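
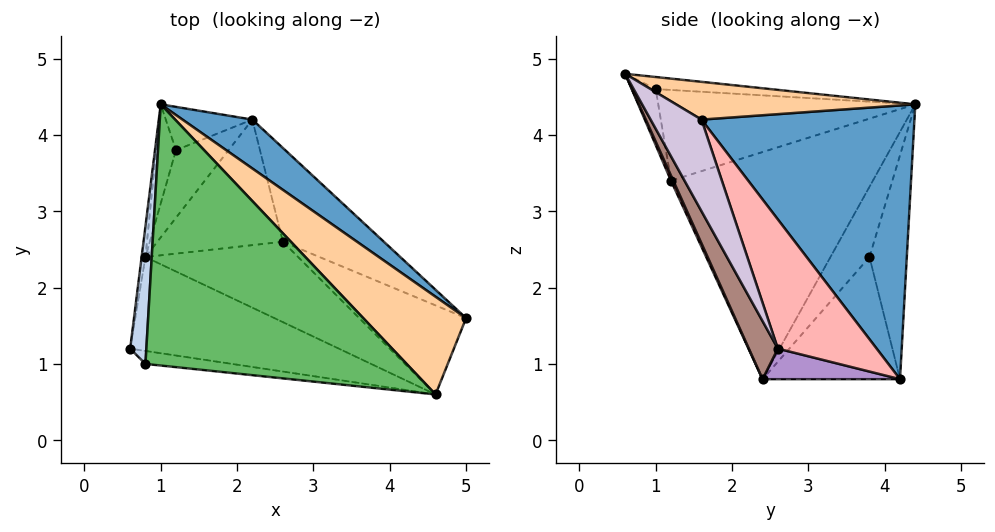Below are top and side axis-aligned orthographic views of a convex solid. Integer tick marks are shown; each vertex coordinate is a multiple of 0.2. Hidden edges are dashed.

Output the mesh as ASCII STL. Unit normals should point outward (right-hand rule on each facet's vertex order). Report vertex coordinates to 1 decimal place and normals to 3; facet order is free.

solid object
 facet normal 0.572 0.807 0.146
  outer loop
   vertex 2.2 4.2 0.8
   vertex 1.0 4.4 4.4
   vertex 5.0 1.6 4.2
  endloop
 endfacet
 facet normal -0.982 0.068 0.175
  outer loop
   vertex 0.8 1.0 4.6
   vertex 1.0 4.4 4.4
   vertex 0.6 1.2 3.4
  endloop
 endfacet
 facet normal -0.991 0.129 -0.017
  outer loop
   vertex 0.8 2.4 0.8
   vertex 0.6 1.2 3.4
   vertex 1.0 4.4 4.4
  endloop
 endfacet
 facet normal 0.317 0.391 0.864
  outer loop
   vertex 4.6 0.6 4.8
   vertex 5.0 1.6 4.2
   vertex 1.0 4.4 4.4
  endloop
 endfacet
 facet normal -0.046 0.061 0.997
  outer loop
   vertex 4.6 0.6 4.8
   vertex 1.0 4.4 4.4
   vertex 0.8 1.0 4.6
  endloop
 endfacet
 facet normal -0.096 -0.984 -0.148
  outer loop
   vertex 4.6 0.6 4.8
   vertex 0.8 1.0 4.6
   vertex 0.6 1.2 3.4
  endloop
 endfacet
 facet normal 0.010 -0.908 -0.418
  outer loop
   vertex 4.6 0.6 4.8
   vertex 0.6 1.2 3.4
   vertex 0.8 2.4 0.8
  endloop
 endfacet
 facet normal 0.787 0.043 -0.615
  outer loop
   vertex 2.6 2.6 1.2
   vertex 2.2 4.2 0.8
   vertex 5.0 1.6 4.2
  endloop
 endfacet
 facet normal 0.232 -0.181 -0.956
  outer loop
   vertex 2.6 2.6 1.2
   vertex 0.8 2.4 0.8
   vertex 2.2 4.2 0.8
  endloop
 endfacet
 facet normal 0.529 -0.582 -0.617
  outer loop
   vertex 2.6 2.6 1.2
   vertex 5.0 1.6 4.2
   vertex 4.6 0.6 4.8
  endloop
 endfacet
 facet normal 0.214 -0.799 -0.562
  outer loop
   vertex 2.6 2.6 1.2
   vertex 4.6 0.6 4.8
   vertex 0.8 2.4 0.8
  endloop
 endfacet
 facet normal -0.697 0.665 -0.269
  outer loop
   vertex 1.2 3.8 2.4
   vertex 1.0 4.4 4.4
   vertex 2.2 4.2 0.8
  endloop
 endfacet
 facet normal -0.830 0.505 -0.235
  outer loop
   vertex 1.2 3.8 2.4
   vertex 0.8 2.4 0.8
   vertex 1.0 4.4 4.4
  endloop
 endfacet
 facet normal -0.747 0.581 -0.322
  outer loop
   vertex 1.2 3.8 2.4
   vertex 2.2 4.2 0.8
   vertex 0.8 2.4 0.8
  endloop
 endfacet
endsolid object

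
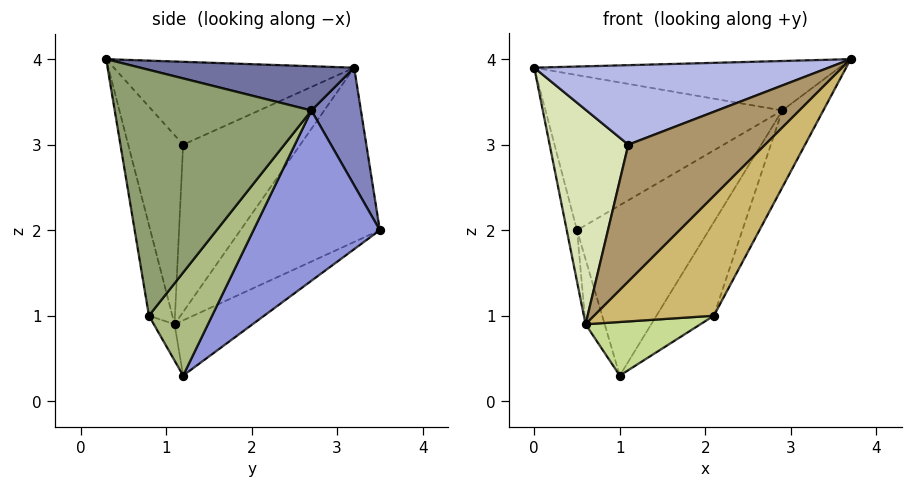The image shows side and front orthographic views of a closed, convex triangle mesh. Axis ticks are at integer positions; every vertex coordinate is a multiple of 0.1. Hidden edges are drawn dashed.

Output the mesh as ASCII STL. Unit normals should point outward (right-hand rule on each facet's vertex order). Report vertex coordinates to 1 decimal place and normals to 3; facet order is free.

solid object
 facet normal 0.212 0.303 0.929
  outer loop
   vertex 2.9 2.7 3.4
   vertex 0.0 3.2 3.9
   vertex 3.7 0.3 4.0
  endloop
 endfacet
 facet normal 0.200 0.958 0.204
  outer loop
   vertex 2.9 2.7 3.4
   vertex 0.5 3.5 2.0
   vertex 0.0 3.2 3.9
  endloop
 endfacet
 facet normal 0.547 0.571 -0.612
  outer loop
   vertex 2.9 2.7 3.4
   vertex 1.0 1.2 0.3
   vertex 0.5 3.5 2.0
  endloop
 endfacet
 facet normal -0.459 -0.562 0.688
  outer loop
   vertex 1.1 1.2 3.0
   vertex 3.7 0.3 4.0
   vertex 0.0 3.2 3.9
  endloop
 endfacet
 facet normal 0.880 0.184 -0.439
  outer loop
   vertex 2.1 0.8 1.0
   vertex 2.9 2.7 3.4
   vertex 3.7 0.3 4.0
  endloop
 endfacet
 facet normal 0.584 0.530 -0.615
  outer loop
   vertex 2.1 0.8 1.0
   vertex 1.0 1.2 0.3
   vertex 2.9 2.7 3.4
  endloop
 endfacet
 facet normal -0.171 -0.947 -0.272
  outer loop
   vertex 0.6 1.1 0.9
   vertex 1.0 1.2 0.3
   vertex 2.1 0.8 1.0
  endloop
 endfacet
 facet normal -0.810 -0.544 0.219
  outer loop
   vertex 0.6 1.1 0.9
   vertex 1.1 1.2 3.0
   vertex 0.0 3.2 3.9
  endloop
 endfacet
 facet normal -0.369 -0.920 0.132
  outer loop
   vertex 0.6 1.1 0.9
   vertex 3.7 0.3 4.0
   vertex 1.1 1.2 3.0
  endloop
 endfacet
 facet normal -0.192 -0.980 -0.061
  outer loop
   vertex 0.6 1.1 0.9
   vertex 2.1 0.8 1.0
   vertex 3.7 0.3 4.0
  endloop
 endfacet
 facet normal -0.967 0.071 -0.243
  outer loop
   vertex 0.6 1.1 0.9
   vertex 0.0 3.2 3.9
   vertex 0.5 3.5 2.0
  endloop
 endfacet
 facet normal -0.830 0.203 -0.519
  outer loop
   vertex 0.6 1.1 0.9
   vertex 0.5 3.5 2.0
   vertex 1.0 1.2 0.3
  endloop
 endfacet
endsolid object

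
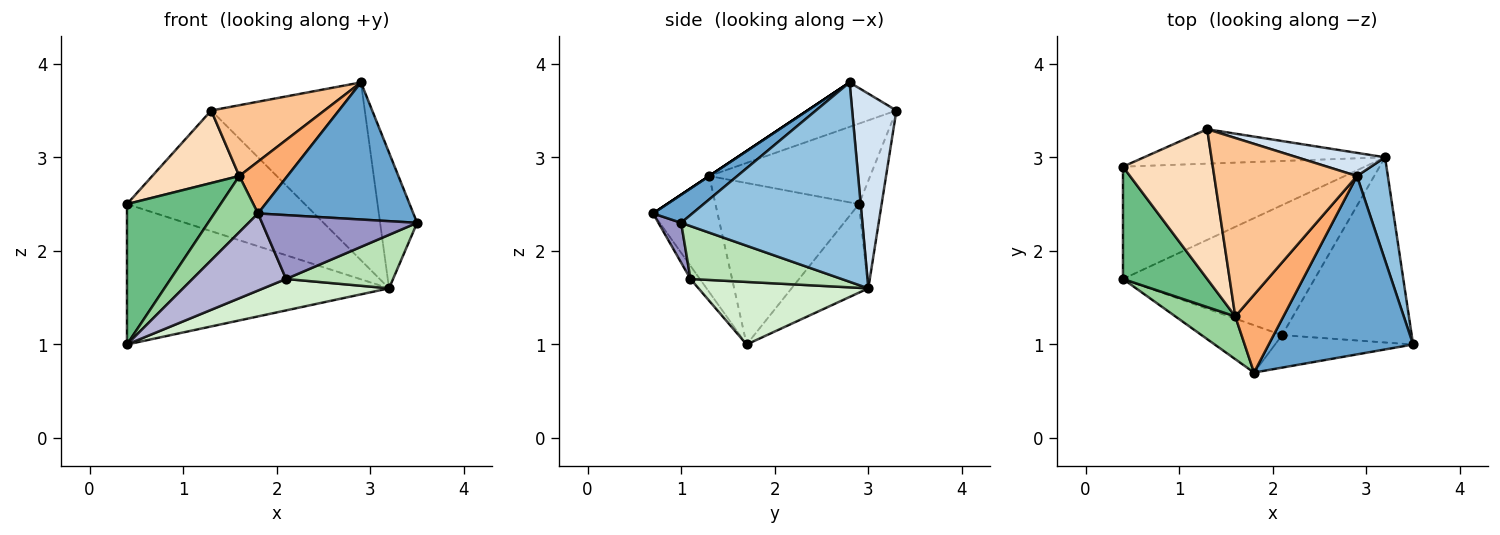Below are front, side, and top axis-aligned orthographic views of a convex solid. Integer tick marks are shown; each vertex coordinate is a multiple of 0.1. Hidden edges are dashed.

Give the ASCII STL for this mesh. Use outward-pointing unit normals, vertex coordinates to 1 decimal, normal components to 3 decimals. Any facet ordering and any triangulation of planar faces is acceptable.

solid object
 facet normal 0.152 -0.602 0.784
  outer loop
   vertex 1.8 0.7 2.4
   vertex 3.5 1.0 2.3
   vertex 2.9 2.8 3.8
  endloop
 endfacet
 facet normal 0.969 0.198 0.150
  outer loop
   vertex 3.2 3.0 1.6
   vertex 2.9 2.8 3.8
   vertex 3.5 1.0 2.3
  endloop
 endfacet
 facet normal -0.122 0.954 -0.272
  outer loop
   vertex 1.3 3.3 3.5
   vertex 3.2 3.0 1.6
   vertex 0.4 2.9 2.5
  endloop
 endfacet
 facet normal 0.275 0.953 0.124
  outer loop
   vertex 1.3 3.3 3.5
   vertex 2.9 2.8 3.8
   vertex 3.2 3.0 1.6
  endloop
 endfacet
 facet normal -0.223 0.761 -0.609
  outer loop
   vertex 0.4 1.7 1.0
   vertex 0.4 2.9 2.5
   vertex 3.2 3.0 1.6
  endloop
 endfacet
 facet normal 0.000 -0.555 0.832
  outer loop
   vertex 1.6 1.3 2.8
   vertex 1.8 0.7 2.4
   vertex 2.9 2.8 3.8
  endloop
 endfacet
 facet normal -0.278 -0.354 0.893
  outer loop
   vertex 1.6 1.3 2.8
   vertex 2.9 2.8 3.8
   vertex 1.3 3.3 3.5
  endloop
 endfacet
 facet normal -0.628 -0.339 0.701
  outer loop
   vertex 1.6 1.3 2.8
   vertex 1.3 3.3 3.5
   vertex 0.4 2.9 2.5
  endloop
 endfacet
 facet normal -0.768 -0.501 0.400
  outer loop
   vertex 1.6 1.3 2.8
   vertex 0.4 2.9 2.5
   vertex 0.4 1.7 1.0
  endloop
 endfacet
 facet normal -0.761 -0.516 0.393
  outer loop
   vertex 1.6 1.3 2.8
   vertex 0.4 1.7 1.0
   vertex 1.8 0.7 2.4
  endloop
 endfacet
 facet normal 0.365 -0.258 -0.894
  outer loop
   vertex 2.1 1.1 1.7
   vertex 3.2 3.0 1.6
   vertex 3.5 1.0 2.3
  endloop
 endfacet
 facet normal 0.302 -0.224 -0.926
  outer loop
   vertex 2.1 1.1 1.7
   vertex 0.4 1.7 1.0
   vertex 3.2 3.0 1.6
  endloop
 endfacet
 facet normal 0.130 -0.884 -0.450
  outer loop
   vertex 2.1 1.1 1.7
   vertex 3.5 1.0 2.3
   vertex 1.8 0.7 2.4
  endloop
 endfacet
 facet normal -0.085 -0.849 -0.522
  outer loop
   vertex 2.1 1.1 1.7
   vertex 1.8 0.7 2.4
   vertex 0.4 1.7 1.0
  endloop
 endfacet
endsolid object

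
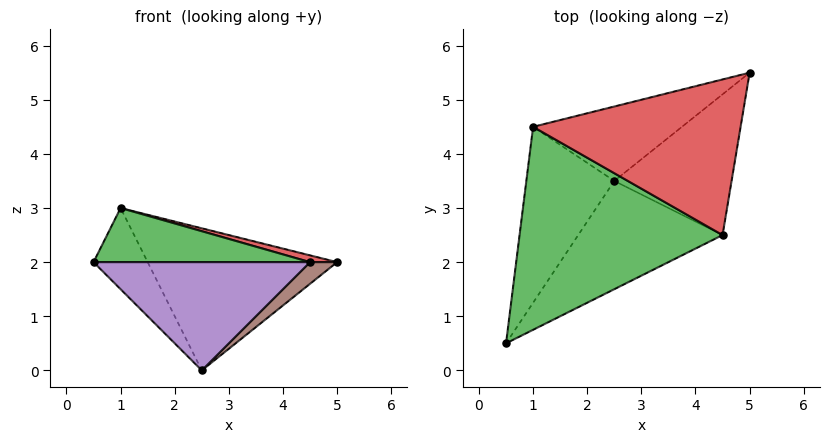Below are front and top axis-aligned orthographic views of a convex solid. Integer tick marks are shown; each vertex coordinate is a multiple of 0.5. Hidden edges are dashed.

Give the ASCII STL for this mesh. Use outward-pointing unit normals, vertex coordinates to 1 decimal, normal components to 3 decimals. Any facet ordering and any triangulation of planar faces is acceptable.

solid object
 facet normal -0.838 0.229 -0.495
  outer loop
   vertex 2.5 3.5 0.0
   vertex 0.5 0.5 2.0
   vertex 1.0 4.5 3.0
  endloop
 endfacet
 facet normal -0.320 0.839 -0.440
  outer loop
   vertex 2.5 3.5 0.0
   vertex 1.0 4.5 3.0
   vertex 5.0 5.5 2.0
  endloop
 endfacet
 facet normal 0.128 -0.256 0.958
  outer loop
   vertex 4.5 2.5 2.0
   vertex 1.0 4.5 3.0
   vertex 0.5 0.5 2.0
  endloop
 endfacet
 facet normal 0.252 -0.042 0.967
  outer loop
   vertex 4.5 2.5 2.0
   vertex 5.0 5.5 2.0
   vertex 1.0 4.5 3.0
  endloop
 endfacet
 facet normal 0.333 -0.667 -0.667
  outer loop
   vertex 4.5 2.5 2.0
   vertex 0.5 0.5 2.0
   vertex 2.5 3.5 0.0
  endloop
 endfacet
 facet normal 0.674 -0.112 -0.730
  outer loop
   vertex 4.5 2.5 2.0
   vertex 2.5 3.5 0.0
   vertex 5.0 5.5 2.0
  endloop
 endfacet
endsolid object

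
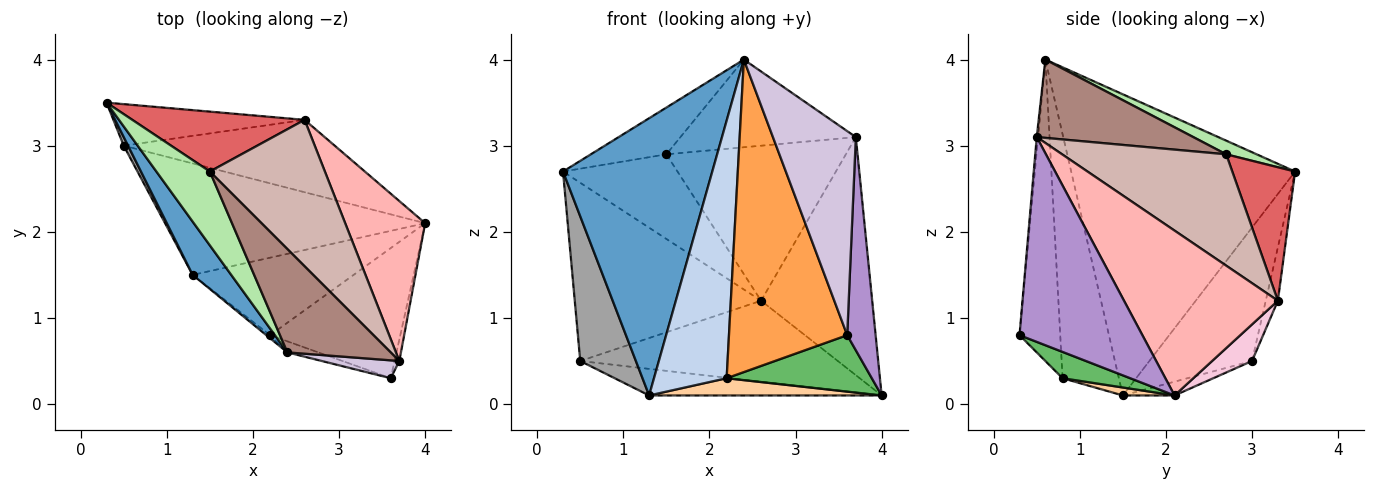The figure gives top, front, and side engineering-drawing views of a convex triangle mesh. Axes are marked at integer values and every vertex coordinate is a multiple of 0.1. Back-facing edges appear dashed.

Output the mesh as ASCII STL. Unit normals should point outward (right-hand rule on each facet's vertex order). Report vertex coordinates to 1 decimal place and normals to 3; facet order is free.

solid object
 facet normal -0.827 -0.552 0.106
  outer loop
   vertex 1.3 1.5 0.1
   vertex 2.4 0.6 4.0
   vertex 0.3 3.5 2.7
  endloop
 endfacet
 facet normal -0.613 -0.790 -0.010
  outer loop
   vertex 2.2 0.8 0.3
   vertex 2.4 0.6 4.0
   vertex 1.3 1.5 0.1
  endloop
 endfacet
 facet normal -0.326 -0.945 -0.033
  outer loop
   vertex 2.2 0.8 0.3
   vertex 3.6 0.3 0.8
   vertex 2.4 0.6 4.0
  endloop
 endfacet
 facet normal 0.048 -0.217 -0.975
  outer loop
   vertex 2.2 0.8 0.3
   vertex 1.3 1.5 0.1
   vertex 4.0 2.1 0.1
  endloop
 endfacet
 facet normal 0.182 -0.391 -0.902
  outer loop
   vertex 2.2 0.8 0.3
   vertex 4.0 2.1 0.1
   vertex 3.6 0.3 0.8
  endloop
 endfacet
 facet normal 0.211 0.523 0.826
  outer loop
   vertex 1.5 2.7 2.9
   vertex 0.3 3.5 2.7
   vertex 2.4 0.6 4.0
  endloop
 endfacet
 facet normal 0.409 0.745 0.527
  outer loop
   vertex 1.5 2.7 2.9
   vertex 2.6 3.3 1.2
   vertex 0.3 3.5 2.7
  endloop
 endfacet
 facet normal 0.755 0.545 0.366
  outer loop
   vertex 3.7 0.5 3.1
   vertex 4.0 2.1 0.1
   vertex 2.6 3.3 1.2
  endloop
 endfacet
 facet normal 0.974 -0.225 -0.023
  outer loop
   vertex 3.7 0.5 3.1
   vertex 3.6 0.3 0.8
   vertex 4.0 2.1 0.1
  endloop
 endfacet
 facet normal -0.016 -0.996 0.087
  outer loop
   vertex 3.7 0.5 3.1
   vertex 2.4 0.6 4.0
   vertex 3.6 0.3 0.8
  endloop
 endfacet
 facet normal 0.500 0.560 0.660
  outer loop
   vertex 3.7 0.5 3.1
   vertex 1.5 2.7 2.9
   vertex 2.4 0.6 4.0
  endloop
 endfacet
 facet normal 0.554 0.605 0.572
  outer loop
   vertex 3.7 0.5 3.1
   vertex 2.6 3.3 1.2
   vertex 1.5 2.7 2.9
  endloop
 endfacet
 facet normal -0.051 0.232 -0.971
  outer loop
   vertex 0.5 3.0 0.5
   vertex 4.0 2.1 0.1
   vertex 1.3 1.5 0.1
  endloop
 endfacet
 facet normal 0.115 0.741 -0.662
  outer loop
   vertex 0.5 3.0 0.5
   vertex 2.6 3.3 1.2
   vertex 4.0 2.1 0.1
  endloop
 endfacet
 facet normal -0.879 -0.476 0.028
  outer loop
   vertex 0.5 3.0 0.5
   vertex 1.3 1.5 0.1
   vertex 0.3 3.5 2.7
  endloop
 endfacet
 facet normal -0.063 0.972 -0.227
  outer loop
   vertex 0.5 3.0 0.5
   vertex 0.3 3.5 2.7
   vertex 2.6 3.3 1.2
  endloop
 endfacet
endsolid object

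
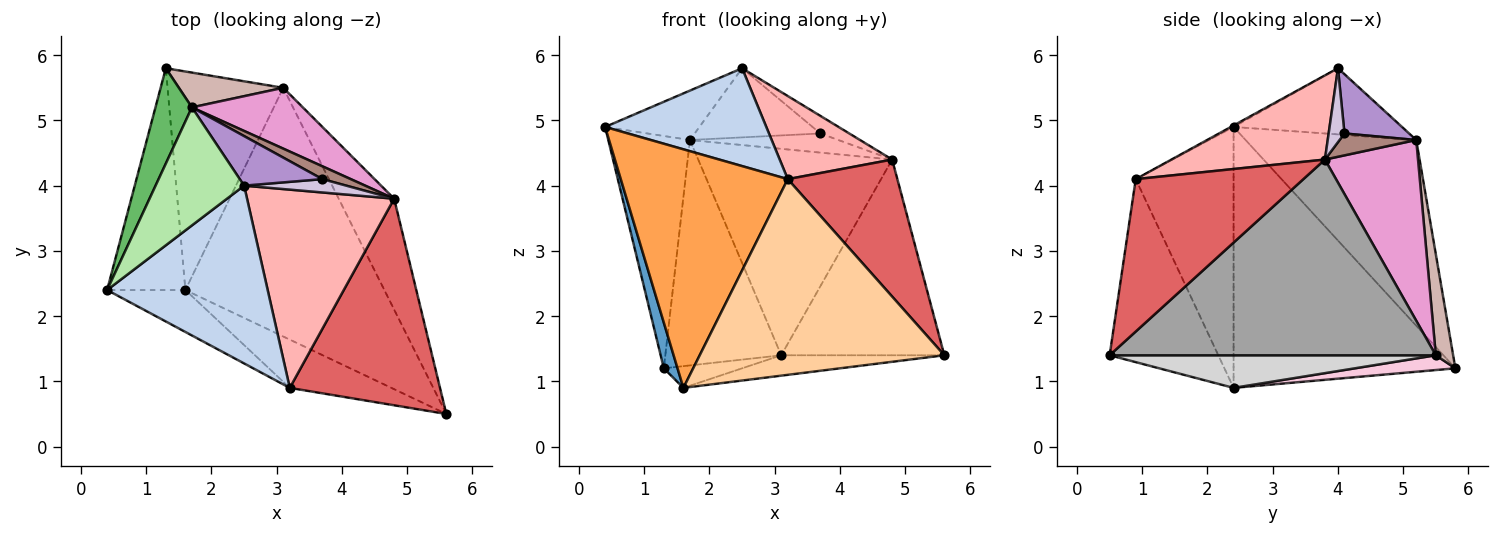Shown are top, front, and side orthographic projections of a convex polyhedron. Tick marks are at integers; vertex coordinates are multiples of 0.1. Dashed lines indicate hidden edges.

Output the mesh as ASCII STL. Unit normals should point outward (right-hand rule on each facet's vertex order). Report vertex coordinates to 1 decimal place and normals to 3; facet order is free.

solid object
 facet normal -0.956 -0.059 -0.287
  outer loop
   vertex 1.6 2.4 0.9
   vertex 0.4 2.4 4.9
   vertex 1.3 5.8 1.2
  endloop
 endfacet
 facet normal -0.008 -0.482 0.876
  outer loop
   vertex 3.2 0.9 4.1
   vertex 2.5 4.0 5.8
   vertex 0.4 2.4 4.9
  endloop
 endfacet
 facet normal -0.500 -0.853 -0.150
  outer loop
   vertex 3.2 0.9 4.1
   vertex 0.4 2.4 4.9
   vertex 1.6 2.4 0.9
  endloop
 endfacet
 facet normal -0.396 -0.892 -0.220
  outer loop
   vertex 3.2 0.9 4.1
   vertex 1.6 2.4 0.9
   vertex 5.6 0.5 1.4
  endloop
 endfacet
 facet normal -0.888 0.425 0.174
  outer loop
   vertex 1.7 5.2 4.7
   vertex 1.3 5.8 1.2
   vertex 0.4 2.4 4.9
  endloop
 endfacet
 facet normal -0.568 0.318 0.759
  outer loop
   vertex 1.7 5.2 4.7
   vertex 0.4 2.4 4.9
   vertex 2.5 4.0 5.8
  endloop
 endfacet
 facet normal 0.646 -0.422 0.636
  outer loop
   vertex 4.8 3.8 4.4
   vertex 3.2 0.9 4.1
   vertex 5.6 0.5 1.4
  endloop
 endfacet
 facet normal 0.467 -0.342 0.816
  outer loop
   vertex 4.8 3.8 4.4
   vertex 2.5 4.0 5.8
   vertex 3.2 0.9 4.1
  endloop
 endfacet
 facet normal 0.386 0.750 0.538
  outer loop
   vertex 3.7 4.1 4.8
   vertex 1.7 5.2 4.7
   vertex 2.5 4.0 5.8
  endloop
 endfacet
 facet normal 0.400 0.730 0.554
  outer loop
   vertex 3.7 4.1 4.8
   vertex 2.5 4.0 5.8
   vertex 4.8 3.8 4.4
  endloop
 endfacet
 facet normal 0.394 0.763 0.512
  outer loop
   vertex 3.7 4.1 4.8
   vertex 4.8 3.8 4.4
   vertex 1.7 5.2 4.7
  endloop
 endfacet
 facet normal 0.146 0.978 0.151
  outer loop
   vertex 3.1 5.5 1.4
   vertex 1.3 5.8 1.2
   vertex 1.7 5.2 4.7
  endloop
 endfacet
 facet normal 0.418 0.871 0.257
  outer loop
   vertex 3.1 5.5 1.4
   vertex 1.7 5.2 4.7
   vertex 4.8 3.8 4.4
  endloop
 endfacet
 facet normal 0.126 0.098 -0.987
  outer loop
   vertex 3.1 5.5 1.4
   vertex 1.6 2.4 0.9
   vertex 1.3 5.8 1.2
  endloop
 endfacet
 facet normal 0.867 0.434 -0.246
  outer loop
   vertex 3.1 5.5 1.4
   vertex 4.8 3.8 4.4
   vertex 5.6 0.5 1.4
  endloop
 endfacet
 facet normal 0.161 0.081 -0.984
  outer loop
   vertex 3.1 5.5 1.4
   vertex 5.6 0.5 1.4
   vertex 1.6 2.4 0.9
  endloop
 endfacet
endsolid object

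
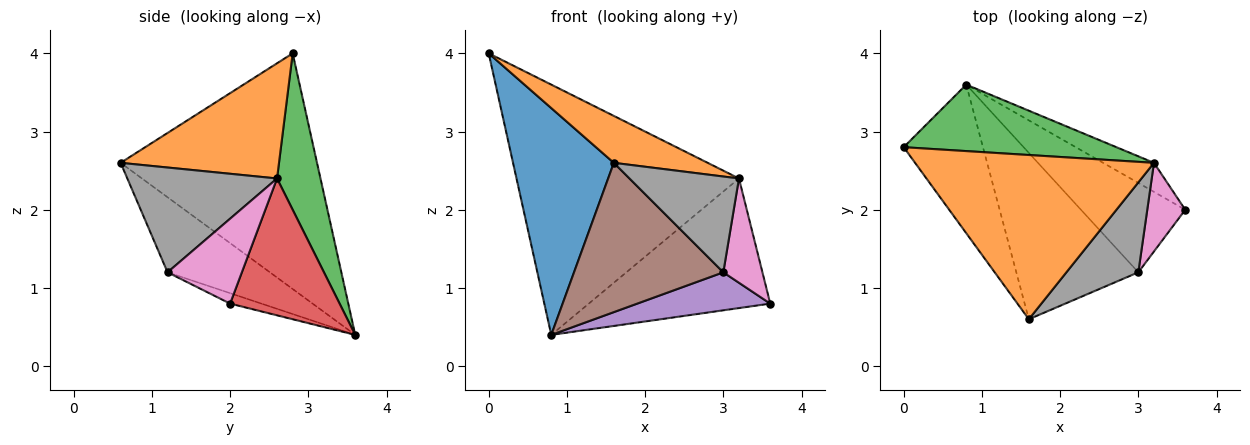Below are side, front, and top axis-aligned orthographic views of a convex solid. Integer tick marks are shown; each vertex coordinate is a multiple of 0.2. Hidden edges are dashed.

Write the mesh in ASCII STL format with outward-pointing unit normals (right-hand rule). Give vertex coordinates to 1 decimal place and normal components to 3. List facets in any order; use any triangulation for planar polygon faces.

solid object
 facet normal -0.852 -0.437 -0.287
  outer loop
   vertex 0.8 3.6 0.4
   vertex 1.6 0.6 2.6
   vertex 0.0 2.8 4.0
  endloop
 endfacet
 facet normal 0.421 -0.249 0.872
  outer loop
   vertex 3.2 2.6 2.4
   vertex 0.0 2.8 4.0
   vertex 1.6 0.6 2.6
  endloop
 endfacet
 facet normal 0.185 0.950 0.252
  outer loop
   vertex 3.2 2.6 2.4
   vertex 0.8 3.6 0.4
   vertex 0.0 2.8 4.0
  endloop
 endfacet
 facet normal 0.507 0.841 -0.188
  outer loop
   vertex 3.2 2.6 2.4
   vertex 3.6 2.0 0.8
   vertex 0.8 3.6 0.4
  endloop
 endfacet
 facet normal -0.092 -0.389 -0.916
  outer loop
   vertex 3.0 1.2 1.2
   vertex 0.8 3.6 0.4
   vertex 3.6 2.0 0.8
  endloop
 endfacet
 facet normal -0.416 -0.607 -0.677
  outer loop
   vertex 3.0 1.2 1.2
   vertex 1.6 0.6 2.6
   vertex 0.8 3.6 0.4
  endloop
 endfacet
 facet normal 0.823 -0.433 0.368
  outer loop
   vertex 3.0 1.2 1.2
   vertex 3.6 2.0 0.8
   vertex 3.2 2.6 2.4
  endloop
 endfacet
 facet normal 0.706 -0.516 0.485
  outer loop
   vertex 3.0 1.2 1.2
   vertex 3.2 2.6 2.4
   vertex 1.6 0.6 2.6
  endloop
 endfacet
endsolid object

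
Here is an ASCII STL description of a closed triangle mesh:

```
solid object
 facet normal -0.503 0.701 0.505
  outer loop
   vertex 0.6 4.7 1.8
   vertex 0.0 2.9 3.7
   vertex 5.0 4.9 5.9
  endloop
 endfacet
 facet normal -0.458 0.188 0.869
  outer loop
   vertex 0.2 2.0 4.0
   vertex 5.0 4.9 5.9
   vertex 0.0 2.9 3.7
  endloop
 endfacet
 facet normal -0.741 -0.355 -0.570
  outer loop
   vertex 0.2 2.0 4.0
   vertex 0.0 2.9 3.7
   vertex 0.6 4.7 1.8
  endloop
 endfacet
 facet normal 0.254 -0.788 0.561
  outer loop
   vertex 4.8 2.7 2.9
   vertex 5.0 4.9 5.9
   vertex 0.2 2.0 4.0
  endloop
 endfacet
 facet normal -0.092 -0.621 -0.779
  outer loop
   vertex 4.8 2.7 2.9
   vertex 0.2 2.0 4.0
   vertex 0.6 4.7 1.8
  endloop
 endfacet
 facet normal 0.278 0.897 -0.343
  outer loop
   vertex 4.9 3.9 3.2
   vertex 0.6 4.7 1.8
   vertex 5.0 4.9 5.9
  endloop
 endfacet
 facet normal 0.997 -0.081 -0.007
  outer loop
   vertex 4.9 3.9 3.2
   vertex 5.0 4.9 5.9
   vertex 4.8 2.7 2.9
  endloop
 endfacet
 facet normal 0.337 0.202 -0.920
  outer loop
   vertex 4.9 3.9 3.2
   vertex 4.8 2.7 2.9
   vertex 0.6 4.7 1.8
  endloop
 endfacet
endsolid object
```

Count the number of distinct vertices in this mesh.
6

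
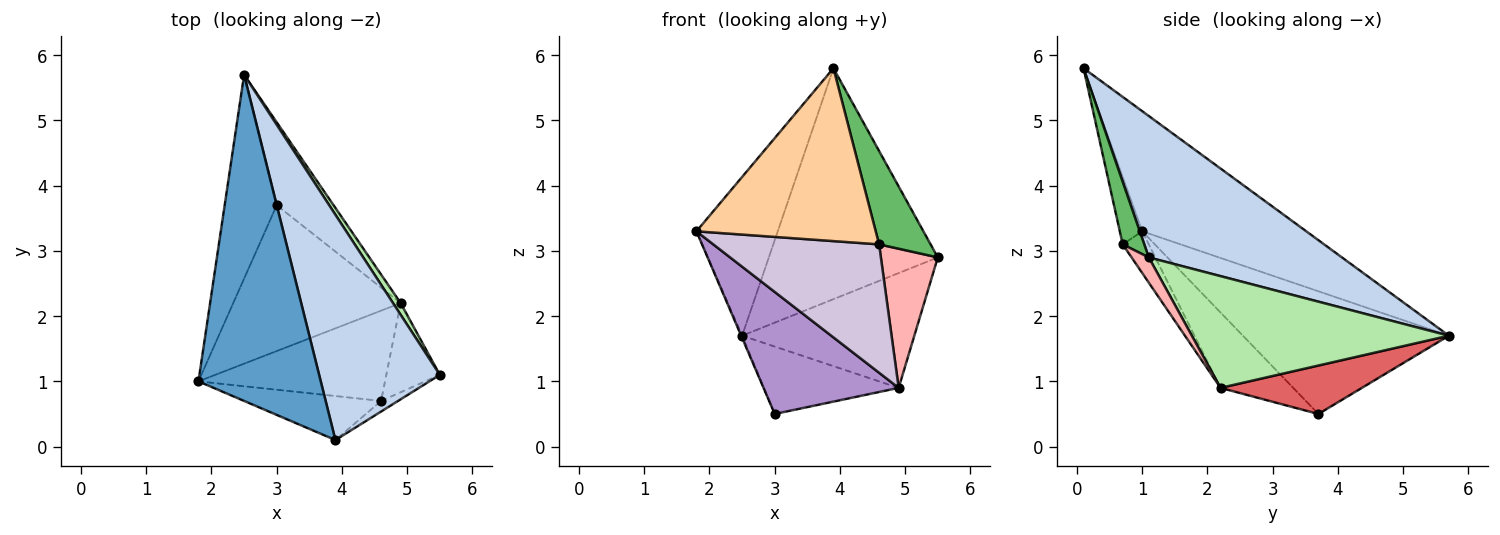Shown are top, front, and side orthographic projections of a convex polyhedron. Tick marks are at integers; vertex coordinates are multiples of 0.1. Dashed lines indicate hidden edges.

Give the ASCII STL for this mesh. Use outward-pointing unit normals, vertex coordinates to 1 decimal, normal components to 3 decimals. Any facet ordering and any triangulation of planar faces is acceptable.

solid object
 facet normal -0.662 0.328 0.674
  outer loop
   vertex 3.9 0.1 5.8
   vertex 2.5 5.7 1.7
   vertex 1.8 1.0 3.3
  endloop
 endfacet
 facet normal 0.633 0.554 0.540
  outer loop
   vertex 3.9 0.1 5.8
   vertex 5.5 1.1 2.9
   vertex 2.5 5.7 1.7
  endloop
 endfacet
 facet normal -0.921 0.004 -0.391
  outer loop
   vertex 3.0 3.7 0.5
   vertex 1.8 1.0 3.3
   vertex 2.5 5.7 1.7
  endloop
 endfacet
 facet normal -0.121 -0.962 -0.245
  outer loop
   vertex 4.6 0.7 3.1
   vertex 3.9 0.1 5.8
   vertex 1.8 1.0 3.3
  endloop
 endfacet
 facet normal 0.385 -0.917 -0.104
  outer loop
   vertex 4.6 0.7 3.1
   vertex 5.5 1.1 2.9
   vertex 3.9 0.1 5.8
  endloop
 endfacet
 facet normal 0.829 0.556 0.057
  outer loop
   vertex 4.9 2.2 0.9
   vertex 2.5 5.7 1.7
   vertex 5.5 1.1 2.9
  endloop
 endfacet
 facet normal 0.552 0.526 -0.647
  outer loop
   vertex 4.9 2.2 0.9
   vertex 3.0 3.7 0.5
   vertex 2.5 5.7 1.7
  endloop
 endfacet
 facet normal 0.247 -0.816 -0.523
  outer loop
   vertex 4.9 2.2 0.9
   vertex 5.5 1.1 2.9
   vertex 4.6 0.7 3.1
  endloop
 endfacet
 facet normal -0.326 -0.607 -0.725
  outer loop
   vertex 4.9 2.2 0.9
   vertex 1.8 1.0 3.3
   vertex 3.0 3.7 0.5
  endloop
 endfacet
 facet normal -0.128 -0.811 -0.571
  outer loop
   vertex 4.9 2.2 0.9
   vertex 4.6 0.7 3.1
   vertex 1.8 1.0 3.3
  endloop
 endfacet
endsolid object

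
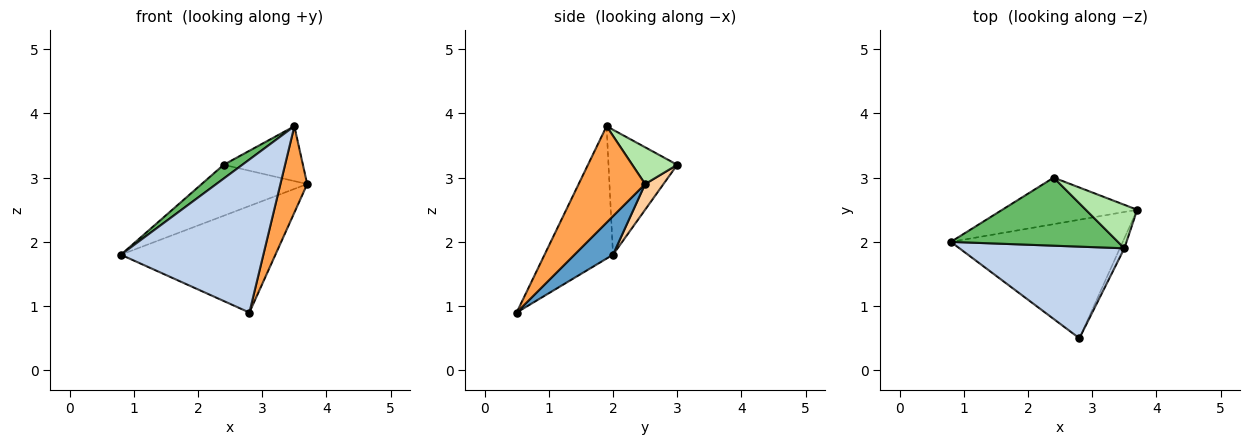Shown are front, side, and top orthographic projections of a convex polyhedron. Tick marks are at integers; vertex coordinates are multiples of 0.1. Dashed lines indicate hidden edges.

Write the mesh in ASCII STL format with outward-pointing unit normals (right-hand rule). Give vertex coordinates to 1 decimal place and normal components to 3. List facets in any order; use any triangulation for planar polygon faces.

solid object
 facet normal 0.165 0.659 -0.734
  outer loop
   vertex 2.8 0.5 0.9
   vertex 0.8 2.0 1.8
   vertex 3.7 2.5 2.9
  endloop
 endfacet
 facet normal -0.381 -0.793 0.475
  outer loop
   vertex 3.5 1.9 3.8
   vertex 0.8 2.0 1.8
   vertex 2.8 0.5 0.9
  endloop
 endfacet
 facet normal 0.927 -0.374 -0.043
  outer loop
   vertex 3.5 1.9 3.8
   vertex 2.8 0.5 0.9
   vertex 3.7 2.5 2.9
  endloop
 endfacet
 facet normal 0.127 0.732 -0.669
  outer loop
   vertex 2.4 3.0 3.2
   vertex 3.7 2.5 2.9
   vertex 0.8 2.0 1.8
  endloop
 endfacet
 facet normal -0.591 -0.160 0.790
  outer loop
   vertex 2.4 3.0 3.2
   vertex 0.8 2.0 1.8
   vertex 3.5 1.9 3.8
  endloop
 endfacet
 facet normal 0.406 0.716 0.568
  outer loop
   vertex 2.4 3.0 3.2
   vertex 3.5 1.9 3.8
   vertex 3.7 2.5 2.9
  endloop
 endfacet
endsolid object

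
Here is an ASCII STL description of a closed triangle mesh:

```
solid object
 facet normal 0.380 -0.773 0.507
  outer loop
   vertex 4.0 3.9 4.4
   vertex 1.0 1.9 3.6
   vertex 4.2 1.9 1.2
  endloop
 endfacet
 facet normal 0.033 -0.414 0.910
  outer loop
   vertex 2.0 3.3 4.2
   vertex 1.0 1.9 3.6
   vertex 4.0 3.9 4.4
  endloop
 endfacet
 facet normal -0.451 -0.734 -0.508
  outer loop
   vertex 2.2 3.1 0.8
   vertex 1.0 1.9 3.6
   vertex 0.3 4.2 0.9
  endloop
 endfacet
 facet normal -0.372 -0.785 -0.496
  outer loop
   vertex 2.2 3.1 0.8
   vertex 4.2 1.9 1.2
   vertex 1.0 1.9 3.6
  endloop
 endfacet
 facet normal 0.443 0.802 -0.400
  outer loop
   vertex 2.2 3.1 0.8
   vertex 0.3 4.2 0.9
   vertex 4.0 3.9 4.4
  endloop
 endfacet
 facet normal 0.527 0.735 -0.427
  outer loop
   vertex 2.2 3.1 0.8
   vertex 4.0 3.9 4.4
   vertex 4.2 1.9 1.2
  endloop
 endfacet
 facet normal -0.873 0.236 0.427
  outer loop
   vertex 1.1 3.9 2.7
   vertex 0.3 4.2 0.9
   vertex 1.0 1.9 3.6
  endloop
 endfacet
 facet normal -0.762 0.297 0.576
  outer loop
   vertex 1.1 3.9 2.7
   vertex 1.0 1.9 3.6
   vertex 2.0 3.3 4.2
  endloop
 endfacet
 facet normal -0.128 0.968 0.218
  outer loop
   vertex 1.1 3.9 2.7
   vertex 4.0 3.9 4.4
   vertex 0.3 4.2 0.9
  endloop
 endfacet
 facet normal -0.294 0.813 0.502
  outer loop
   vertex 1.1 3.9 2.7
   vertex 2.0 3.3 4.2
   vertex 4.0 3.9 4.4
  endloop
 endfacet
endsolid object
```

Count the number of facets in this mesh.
10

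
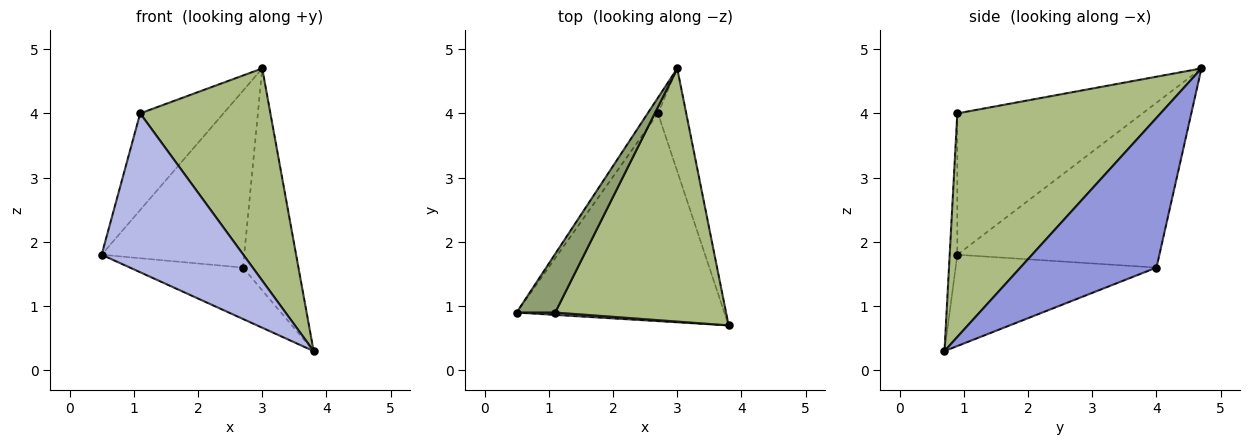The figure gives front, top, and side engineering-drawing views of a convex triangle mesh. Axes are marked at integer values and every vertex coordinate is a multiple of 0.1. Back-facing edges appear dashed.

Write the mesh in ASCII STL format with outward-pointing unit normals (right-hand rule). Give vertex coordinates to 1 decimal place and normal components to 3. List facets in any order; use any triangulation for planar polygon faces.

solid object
 facet normal -0.392 0.221 -0.893
  outer loop
   vertex 2.7 4.0 1.6
   vertex 3.8 0.7 0.3
   vertex 0.5 0.9 1.8
  endloop
 endfacet
 facet normal -0.816 0.576 -0.051
  outer loop
   vertex 2.7 4.0 1.6
   vertex 0.5 0.9 1.8
   vertex 3.0 4.7 4.7
  endloop
 endfacet
 facet normal 0.912 0.372 -0.172
  outer loop
   vertex 2.7 4.0 1.6
   vertex 3.0 4.7 4.7
   vertex 3.8 0.7 0.3
  endloop
 endfacet
 facet normal -0.054 -0.998 0.015
  outer loop
   vertex 1.1 0.9 4.0
   vertex 0.5 0.9 1.8
   vertex 3.8 0.7 0.3
  endloop
 endfacet
 facet normal -0.885 0.398 0.241
  outer loop
   vertex 1.1 0.9 4.0
   vertex 3.0 4.7 4.7
   vertex 0.5 0.9 1.8
  endloop
 endfacet
 facet normal 0.708 -0.454 0.541
  outer loop
   vertex 1.1 0.9 4.0
   vertex 3.8 0.7 0.3
   vertex 3.0 4.7 4.7
  endloop
 endfacet
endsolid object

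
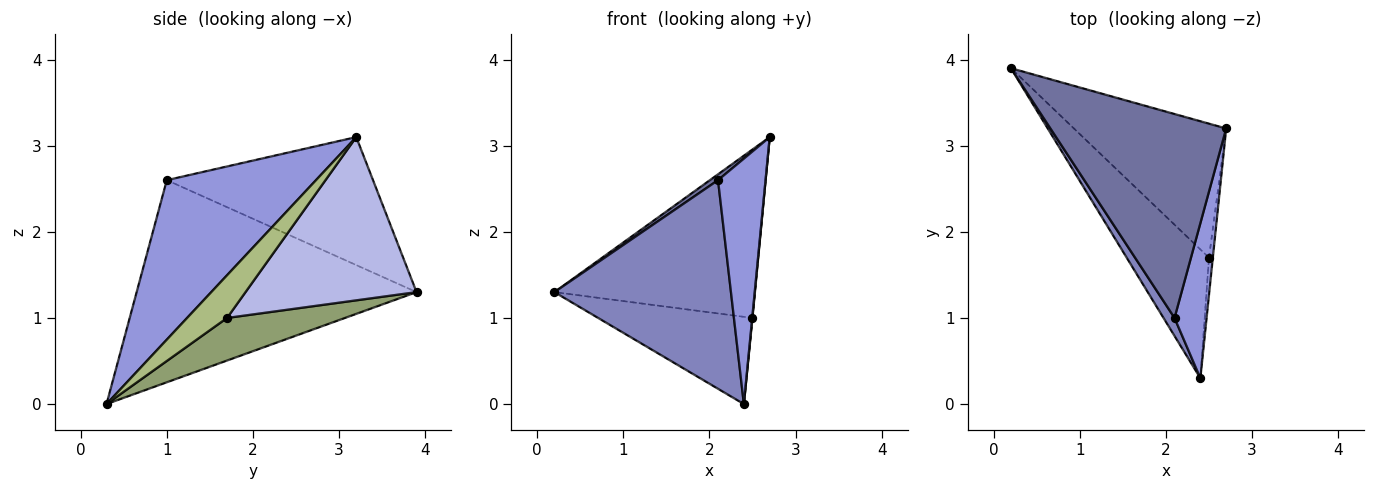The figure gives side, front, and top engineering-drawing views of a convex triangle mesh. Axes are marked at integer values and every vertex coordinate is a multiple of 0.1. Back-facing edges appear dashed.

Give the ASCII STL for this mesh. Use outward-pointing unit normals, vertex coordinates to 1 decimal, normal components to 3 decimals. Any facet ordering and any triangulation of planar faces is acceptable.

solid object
 facet normal -0.588 -0.023 0.808
  outer loop
   vertex 2.1 1.0 2.6
   vertex 2.7 3.2 3.1
   vertex 0.2 3.9 1.3
  endloop
 endfacet
 facet normal -0.845 -0.533 0.046
  outer loop
   vertex 2.1 1.0 2.6
   vertex 0.2 3.9 1.3
   vertex 2.4 0.3 0.0
  endloop
 endfacet
 facet normal 0.936 -0.298 0.188
  outer loop
   vertex 2.1 1.0 2.6
   vertex 2.4 0.3 0.0
   vertex 2.7 3.2 3.1
  endloop
 endfacet
 facet normal 0.555 0.651 -0.518
  outer loop
   vertex 2.5 1.7 1.0
   vertex 0.2 3.9 1.3
   vertex 2.7 3.2 3.1
  endloop
 endfacet
 facet normal 0.394 0.515 -0.761
  outer loop
   vertex 2.5 1.7 1.0
   vertex 2.4 0.3 0.0
   vertex 0.2 3.9 1.3
  endloop
 endfacet
 facet normal 0.996 -0.007 -0.090
  outer loop
   vertex 2.5 1.7 1.0
   vertex 2.7 3.2 3.1
   vertex 2.4 0.3 0.0
  endloop
 endfacet
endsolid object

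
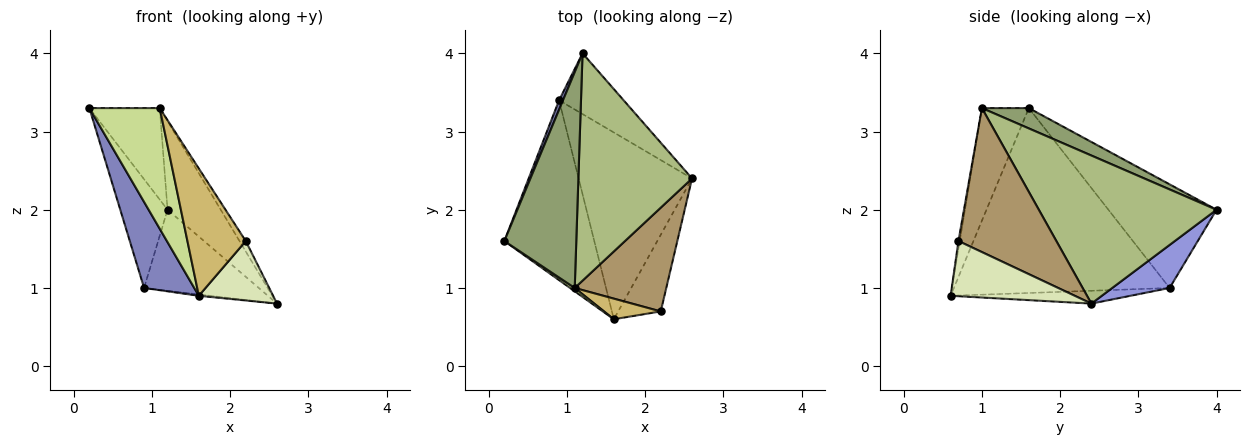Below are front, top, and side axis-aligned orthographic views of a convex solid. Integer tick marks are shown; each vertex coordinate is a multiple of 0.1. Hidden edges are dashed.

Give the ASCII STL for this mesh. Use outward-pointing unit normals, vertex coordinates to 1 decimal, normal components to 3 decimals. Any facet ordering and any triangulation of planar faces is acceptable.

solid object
 facet normal -0.916 0.400 0.035
  outer loop
   vertex 0.9 3.4 1.0
   vertex 0.2 1.6 3.3
   vertex 1.2 4.0 2.0
  endloop
 endfacet
 facet normal -0.880 -0.205 -0.428
  outer loop
   vertex 0.9 3.4 1.0
   vertex 1.6 0.6 0.9
   vertex 0.2 1.6 3.3
  endloop
 endfacet
 facet normal 0.371 0.743 -0.557
  outer loop
   vertex 0.9 3.4 1.0
   vertex 1.2 4.0 2.0
   vertex 2.6 2.4 0.8
  endloop
 endfacet
 facet normal -0.113 0.007 -0.994
  outer loop
   vertex 0.9 3.4 1.0
   vertex 2.6 2.4 0.8
   vertex 1.6 0.6 0.9
  endloop
 endfacet
 facet normal 0.252 0.378 0.891
  outer loop
   vertex 1.1 1.0 3.3
   vertex 1.2 4.0 2.0
   vertex 0.2 1.6 3.3
  endloop
 endfacet
 facet normal 0.772 0.231 0.592
  outer loop
   vertex 1.1 1.0 3.3
   vertex 2.6 2.4 0.8
   vertex 1.2 4.0 2.0
  endloop
 endfacet
 facet normal -0.555 -0.832 0.023
  outer loop
   vertex 1.1 1.0 3.3
   vertex 0.2 1.6 3.3
   vertex 1.6 0.6 0.9
  endloop
 endfacet
 facet normal 0.715 -0.428 -0.552
  outer loop
   vertex 2.2 0.7 1.6
   vertex 1.6 0.6 0.9
   vertex 2.6 2.4 0.8
  endloop
 endfacet
 facet normal 0.843 0.054 0.536
  outer loop
   vertex 2.2 0.7 1.6
   vertex 2.6 2.4 0.8
   vertex 1.1 1.0 3.3
  endloop
 endfacet
 facet normal -0.022 -0.987 0.160
  outer loop
   vertex 2.2 0.7 1.6
   vertex 1.1 1.0 3.3
   vertex 1.6 0.6 0.9
  endloop
 endfacet
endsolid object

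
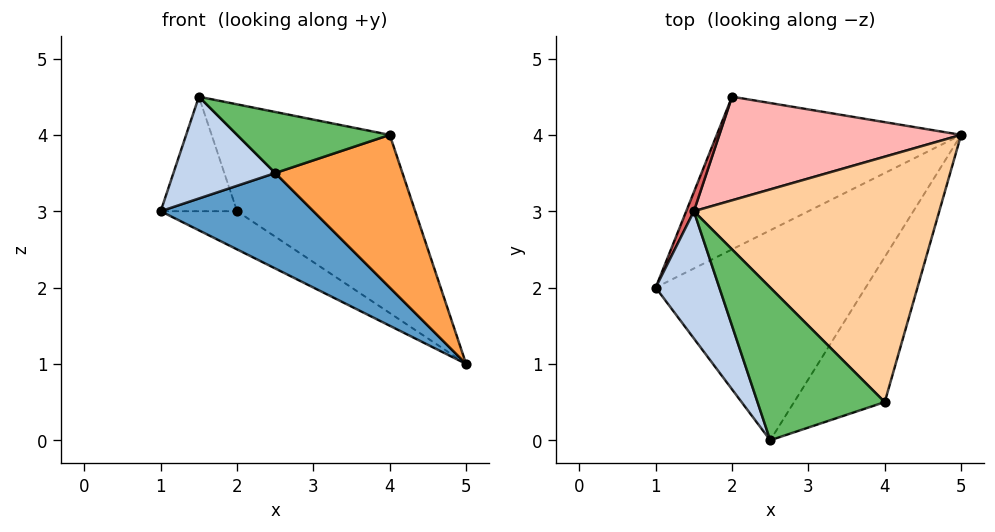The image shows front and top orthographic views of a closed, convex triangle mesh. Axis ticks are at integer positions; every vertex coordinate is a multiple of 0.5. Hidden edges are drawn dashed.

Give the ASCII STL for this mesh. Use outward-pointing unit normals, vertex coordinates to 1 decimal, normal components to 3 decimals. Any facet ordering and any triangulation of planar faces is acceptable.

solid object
 facet normal -0.241 -0.402 -0.884
  outer loop
   vertex 2.5 0.0 3.5
   vertex 1.0 2.0 3.0
   vertex 5.0 4.0 1.0
  endloop
 endfacet
 facet normal -0.738 -0.422 0.527
  outer loop
   vertex 1.5 3.0 4.5
   vertex 1.0 2.0 3.0
   vertex 2.5 0.0 3.5
  endloop
 endfacet
 facet normal 0.426 -0.656 -0.623
  outer loop
   vertex 4.0 0.5 4.0
   vertex 2.5 0.0 3.5
   vertex 5.0 4.0 1.0
  endloop
 endfacet
 facet normal 0.572 0.433 0.696
  outer loop
   vertex 4.0 0.5 4.0
   vertex 5.0 4.0 1.0
   vertex 1.5 3.0 4.5
  endloop
 endfacet
 facet normal -0.183 -0.365 0.913
  outer loop
   vertex 4.0 0.5 4.0
   vertex 1.5 3.0 4.5
   vertex 2.5 0.0 3.5
  endloop
 endfacet
 facet normal -0.518 0.207 -0.830
  outer loop
   vertex 2.0 4.5 3.0
   vertex 5.0 4.0 1.0
   vertex 1.0 2.0 3.0
  endloop
 endfacet
 facet normal -0.927 0.371 0.062
  outer loop
   vertex 2.0 4.5 3.0
   vertex 1.0 2.0 3.0
   vertex 1.5 3.0 4.5
  endloop
 endfacet
 facet normal 0.536 0.501 0.679
  outer loop
   vertex 2.0 4.5 3.0
   vertex 1.5 3.0 4.5
   vertex 5.0 4.0 1.0
  endloop
 endfacet
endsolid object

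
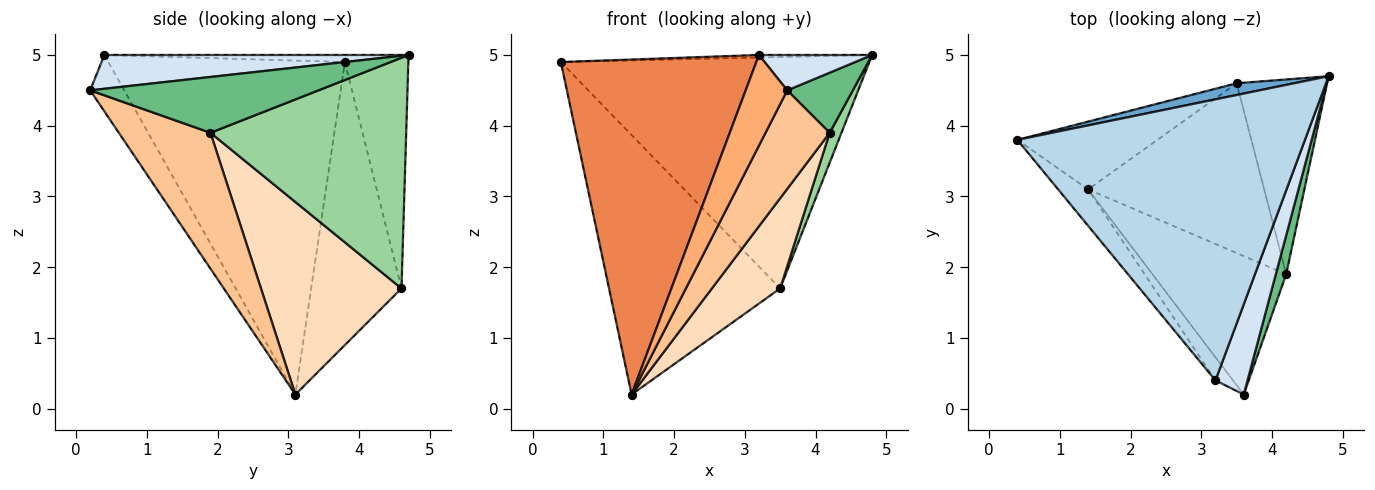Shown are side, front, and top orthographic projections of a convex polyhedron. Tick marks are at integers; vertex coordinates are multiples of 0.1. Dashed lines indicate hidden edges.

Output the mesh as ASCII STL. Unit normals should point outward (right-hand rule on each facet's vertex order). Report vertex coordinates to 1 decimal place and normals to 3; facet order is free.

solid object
 facet normal -0.201 0.978 0.050
  outer loop
   vertex 3.5 4.6 1.7
   vertex 0.4 3.8 4.9
   vertex 4.8 4.7 5.0
  endloop
 endfacet
 facet normal -0.455 0.862 -0.225
  outer loop
   vertex 3.5 4.6 1.7
   vertex 1.4 3.1 0.2
   vertex 0.4 3.8 4.9
  endloop
 endfacet
 facet normal -0.025 0.009 1.000
  outer loop
   vertex 3.2 0.4 5.0
   vertex 4.8 4.7 5.0
   vertex 0.4 3.8 4.9
  endloop
 endfacet
 facet normal 0.700 -0.261 0.665
  outer loop
   vertex 3.2 0.4 5.0
   vertex 3.6 0.2 4.5
   vertex 4.8 4.7 5.0
  endloop
 endfacet
 facet normal -0.769 -0.635 -0.069
  outer loop
   vertex 3.2 0.4 5.0
   vertex 0.4 3.8 4.9
   vertex 1.4 3.1 0.2
  endloop
 endfacet
 facet normal -0.622 -0.759 -0.194
  outer loop
   vertex 3.2 0.4 5.0
   vertex 1.4 3.1 0.2
   vertex 3.6 0.2 4.5
  endloop
 endfacet
 facet normal 0.638 -0.447 -0.628
  outer loop
   vertex 4.2 1.9 3.9
   vertex 3.6 0.2 4.5
   vertex 1.4 3.1 0.2
  endloop
 endfacet
 facet normal 0.695 -0.337 -0.635
  outer loop
   vertex 4.2 1.9 3.9
   vertex 1.4 3.1 0.2
   vertex 3.5 4.6 1.7
  endloop
 endfacet
 facet normal 0.946 -0.272 0.176
  outer loop
   vertex 4.2 1.9 3.9
   vertex 4.8 4.7 5.0
   vertex 3.6 0.2 4.5
  endloop
 endfacet
 facet normal 0.930 -0.056 -0.364
  outer loop
   vertex 4.2 1.9 3.9
   vertex 3.5 4.6 1.7
   vertex 4.8 4.7 5.0
  endloop
 endfacet
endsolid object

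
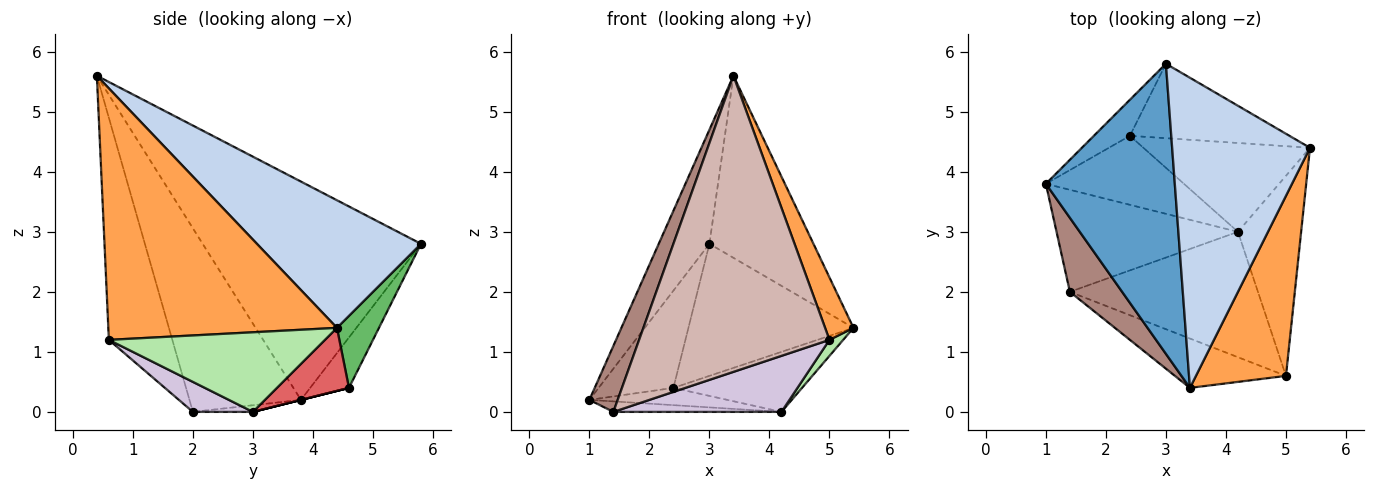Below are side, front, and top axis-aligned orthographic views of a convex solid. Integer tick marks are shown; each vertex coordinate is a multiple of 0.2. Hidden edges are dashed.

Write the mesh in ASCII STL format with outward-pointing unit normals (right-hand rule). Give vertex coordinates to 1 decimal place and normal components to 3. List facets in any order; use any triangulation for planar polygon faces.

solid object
 facet normal -0.844 0.196 0.499
  outer loop
   vertex 3.0 5.8 2.8
   vertex 1.0 3.8 0.2
   vertex 3.4 0.4 5.6
  endloop
 endfacet
 facet normal 0.624 0.396 0.674
  outer loop
   vertex 3.0 5.8 2.8
   vertex 3.4 0.4 5.6
   vertex 5.4 4.4 1.4
  endloop
 endfacet
 facet normal 0.935 -0.116 0.335
  outer loop
   vertex 5.0 0.6 1.2
   vertex 5.4 4.4 1.4
   vertex 3.4 0.4 5.6
  endloop
 endfacet
 facet normal -0.437 0.843 -0.312
  outer loop
   vertex 2.4 4.6 0.4
   vertex 1.0 3.8 0.2
   vertex 3.0 5.8 2.8
  endloop
 endfacet
 facet normal 0.216 0.850 -0.479
  outer loop
   vertex 2.4 4.6 0.4
   vertex 3.0 5.8 2.8
   vertex 5.4 4.4 1.4
  endloop
 endfacet
 facet normal 0.782 -0.050 -0.621
  outer loop
   vertex 4.2 3.0 0.0
   vertex 5.4 4.4 1.4
   vertex 5.0 0.6 1.2
  endloop
 endfacet
 facet normal 0.299 0.534 -0.791
  outer loop
   vertex 4.2 3.0 0.0
   vertex 2.4 4.6 0.4
   vertex 5.4 4.4 1.4
  endloop
 endfacet
 facet normal 0.000 0.243 -0.970
  outer loop
   vertex 4.2 3.0 0.0
   vertex 1.0 3.8 0.2
   vertex 2.4 4.6 0.4
  endloop
 endfacet
 facet normal -0.037 0.102 -0.994
  outer loop
   vertex 1.4 2.0 0.0
   vertex 1.0 3.8 0.2
   vertex 4.2 3.0 0.0
  endloop
 endfacet
 facet normal 0.144 -0.404 -0.903
  outer loop
   vertex 1.4 2.0 0.0
   vertex 4.2 3.0 0.0
   vertex 5.0 0.6 1.2
  endloop
 endfacet
 facet normal -0.934 -0.237 0.266
  outer loop
   vertex 1.4 2.0 0.0
   vertex 3.4 0.4 5.6
   vertex 1.0 3.8 0.2
  endloop
 endfacet
 facet normal -0.312 -0.937 -0.156
  outer loop
   vertex 1.4 2.0 0.0
   vertex 5.0 0.6 1.2
   vertex 3.4 0.4 5.6
  endloop
 endfacet
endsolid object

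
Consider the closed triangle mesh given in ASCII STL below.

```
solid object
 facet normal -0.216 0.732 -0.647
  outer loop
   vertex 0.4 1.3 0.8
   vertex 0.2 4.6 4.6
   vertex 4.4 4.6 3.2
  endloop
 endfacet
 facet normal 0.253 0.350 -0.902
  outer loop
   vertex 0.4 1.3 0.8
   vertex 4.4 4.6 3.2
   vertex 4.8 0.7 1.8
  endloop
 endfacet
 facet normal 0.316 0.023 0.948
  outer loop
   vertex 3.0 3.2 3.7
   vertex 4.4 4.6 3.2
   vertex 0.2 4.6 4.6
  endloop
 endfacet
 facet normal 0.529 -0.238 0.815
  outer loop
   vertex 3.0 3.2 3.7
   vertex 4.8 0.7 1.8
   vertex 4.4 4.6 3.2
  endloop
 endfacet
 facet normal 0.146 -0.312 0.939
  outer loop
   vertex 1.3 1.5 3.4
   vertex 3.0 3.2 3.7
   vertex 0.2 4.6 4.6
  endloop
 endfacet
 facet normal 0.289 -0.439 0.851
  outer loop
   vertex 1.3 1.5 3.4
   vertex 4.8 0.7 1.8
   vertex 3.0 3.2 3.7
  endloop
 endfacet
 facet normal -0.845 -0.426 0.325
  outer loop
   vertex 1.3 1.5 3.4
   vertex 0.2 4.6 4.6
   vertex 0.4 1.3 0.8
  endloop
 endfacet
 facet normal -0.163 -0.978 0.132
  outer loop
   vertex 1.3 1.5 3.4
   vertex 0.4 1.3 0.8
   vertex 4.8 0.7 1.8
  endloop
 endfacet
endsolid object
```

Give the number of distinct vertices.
6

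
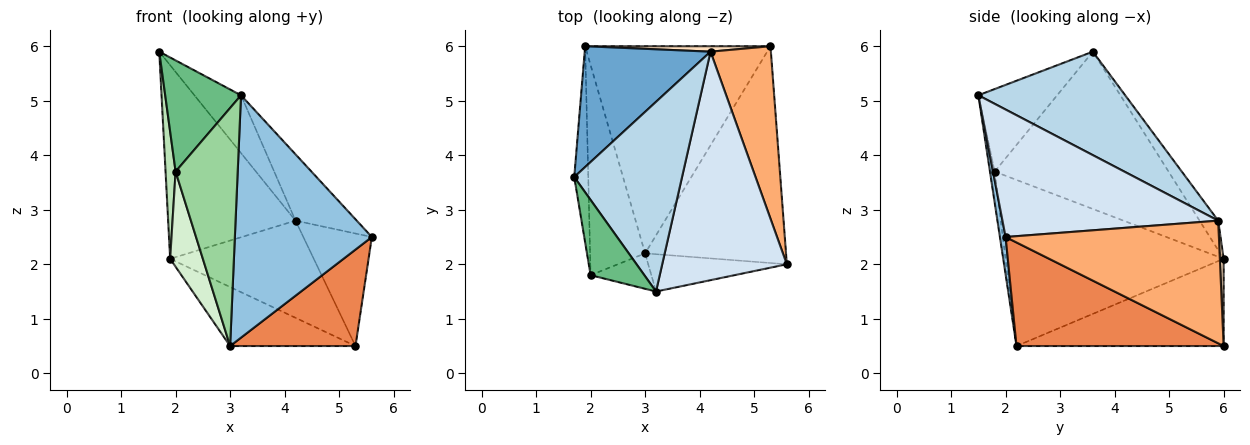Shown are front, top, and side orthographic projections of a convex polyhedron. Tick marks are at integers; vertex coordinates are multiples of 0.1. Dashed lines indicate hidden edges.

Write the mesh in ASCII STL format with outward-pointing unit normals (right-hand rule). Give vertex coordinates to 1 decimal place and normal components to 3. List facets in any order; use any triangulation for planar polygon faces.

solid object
 facet normal -0.123 0.842 0.525
  outer loop
   vertex 4.2 5.9 2.8
   vertex 1.9 6.0 2.1
   vertex 1.7 3.6 5.9
  endloop
 endfacet
 facet normal 0.041 -0.988 -0.152
  outer loop
   vertex 3.2 1.5 5.1
   vertex 3.0 2.2 0.5
   vertex 5.6 2.0 2.5
  endloop
 endfacet
 facet normal 0.676 0.215 0.705
  outer loop
   vertex 3.2 1.5 5.1
   vertex 4.2 5.9 2.8
   vertex 1.7 3.6 5.9
  endloop
 endfacet
 facet normal 0.701 0.199 0.685
  outer loop
   vertex 3.2 1.5 5.1
   vertex 5.6 2.0 2.5
   vertex 4.2 5.9 2.8
  endloop
 endfacet
 facet normal 0.558 -0.337 -0.759
  outer loop
   vertex 5.3 6.0 0.5
   vertex 5.6 2.0 2.5
   vertex 3.0 2.2 0.5
  endloop
 endfacet
 facet normal 0.862 0.277 0.424
  outer loop
   vertex 5.3 6.0 0.5
   vertex 4.2 5.9 2.8
   vertex 5.6 2.0 2.5
  endloop
 endfacet
 facet normal -0.412 0.250 -0.876
  outer loop
   vertex 5.3 6.0 0.5
   vertex 3.0 2.2 0.5
   vertex 1.9 6.0 2.1
  endloop
 endfacet
 facet normal 0.026 0.998 0.056
  outer loop
   vertex 5.3 6.0 0.5
   vertex 1.9 6.0 2.1
   vertex 4.2 5.9 2.8
  endloop
 endfacet
 facet normal -0.652 -0.628 0.425
  outer loop
   vertex 2.0 1.8 3.7
   vertex 3.2 1.5 5.1
   vertex 1.7 3.6 5.9
  endloop
 endfacet
 facet normal -0.075 -0.986 -0.147
  outer loop
   vertex 2.0 1.8 3.7
   vertex 3.0 2.2 0.5
   vertex 3.2 1.5 5.1
  endloop
 endfacet
 facet normal -0.994 -0.057 -0.089
  outer loop
   vertex 2.0 1.8 3.7
   vertex 1.7 3.6 5.9
   vertex 1.9 6.0 2.1
  endloop
 endfacet
 facet normal -0.940 -0.141 -0.311
  outer loop
   vertex 2.0 1.8 3.7
   vertex 1.9 6.0 2.1
   vertex 3.0 2.2 0.5
  endloop
 endfacet
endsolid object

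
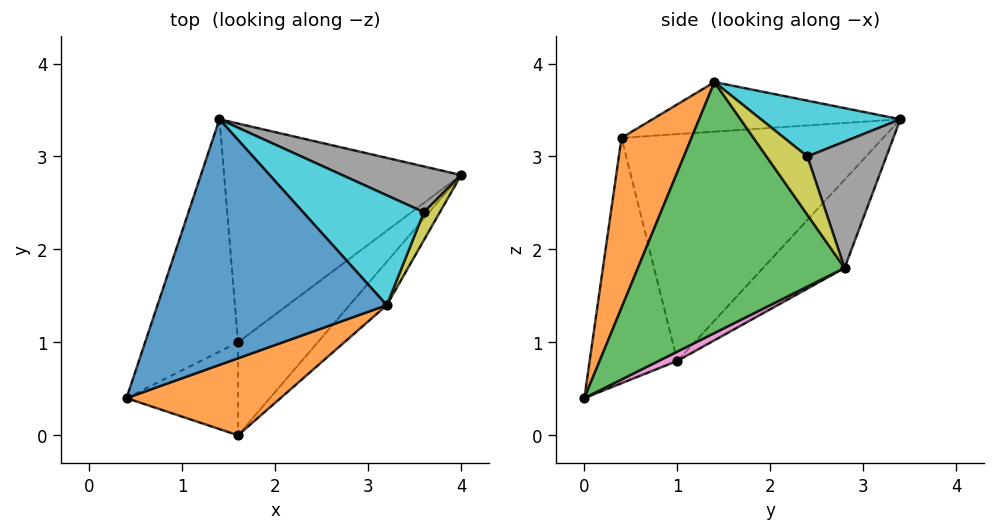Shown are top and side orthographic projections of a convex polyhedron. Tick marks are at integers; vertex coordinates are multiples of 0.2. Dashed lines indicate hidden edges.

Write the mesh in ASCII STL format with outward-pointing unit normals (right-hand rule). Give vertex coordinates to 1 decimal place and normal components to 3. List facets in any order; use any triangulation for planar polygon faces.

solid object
 facet normal -0.211 0.005 0.977
  outer loop
   vertex 3.2 1.4 3.8
   vertex 1.4 3.4 3.4
   vertex 0.4 0.4 3.2
  endloop
 endfacet
 facet normal 0.277 -0.927 0.251
  outer loop
   vertex 3.2 1.4 3.8
   vertex 0.4 0.4 3.2
   vertex 1.6 0.0 0.4
  endloop
 endfacet
 facet normal 0.782 -0.612 -0.116
  outer loop
   vertex 3.2 1.4 3.8
   vertex 1.6 0.0 0.4
   vertex 4.0 2.8 1.8
  endloop
 endfacet
 facet normal -0.878 0.317 -0.360
  outer loop
   vertex 1.6 1.0 0.8
   vertex 0.4 0.4 3.2
   vertex 1.4 3.4 3.4
  endloop
 endfacet
 facet normal -0.898 0.163 -0.408
  outer loop
   vertex 1.6 1.0 0.8
   vertex 1.6 0.0 0.4
   vertex 0.4 0.4 3.2
  endloop
 endfacet
 facet normal -0.249 0.702 -0.667
  outer loop
   vertex 1.6 1.0 0.8
   vertex 1.4 3.4 3.4
   vertex 4.0 2.8 1.8
  endloop
 endfacet
 facet normal 0.108 0.369 -0.923
  outer loop
   vertex 1.6 1.0 0.8
   vertex 4.0 2.8 1.8
   vertex 1.6 0.0 0.4
  endloop
 endfacet
 facet normal 0.438 0.799 0.412
  outer loop
   vertex 3.6 2.4 3.0
   vertex 4.0 2.8 1.8
   vertex 1.4 3.4 3.4
  endloop
 endfacet
 facet normal 0.950 -0.173 0.259
  outer loop
   vertex 3.6 2.4 3.0
   vertex 3.2 1.4 3.8
   vertex 4.0 2.8 1.8
  endloop
 endfacet
 facet normal 0.366 0.488 0.793
  outer loop
   vertex 3.6 2.4 3.0
   vertex 1.4 3.4 3.4
   vertex 3.2 1.4 3.8
  endloop
 endfacet
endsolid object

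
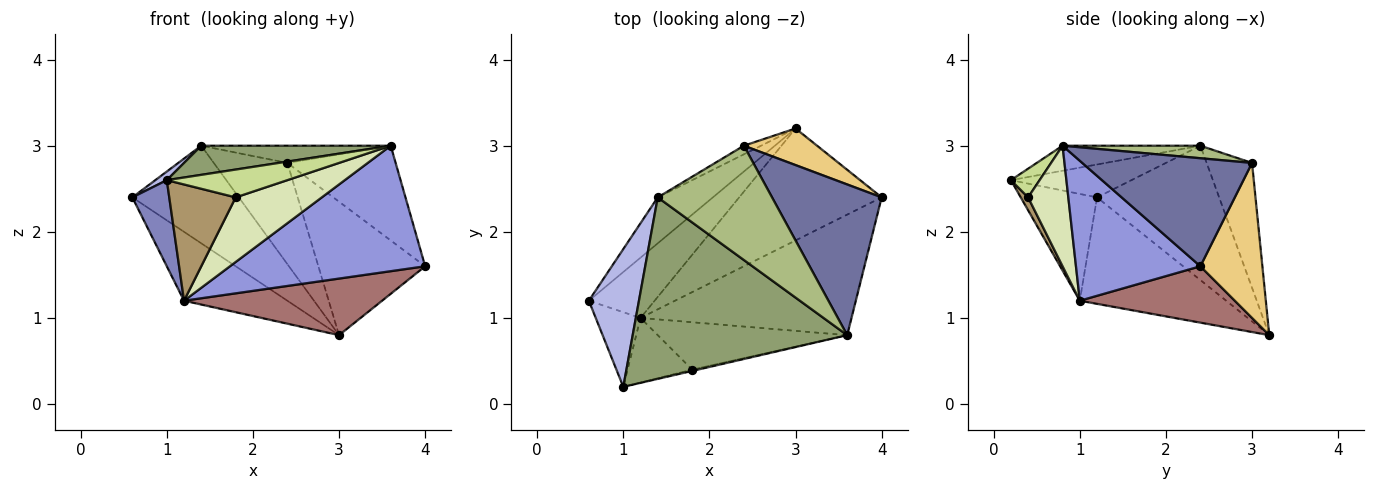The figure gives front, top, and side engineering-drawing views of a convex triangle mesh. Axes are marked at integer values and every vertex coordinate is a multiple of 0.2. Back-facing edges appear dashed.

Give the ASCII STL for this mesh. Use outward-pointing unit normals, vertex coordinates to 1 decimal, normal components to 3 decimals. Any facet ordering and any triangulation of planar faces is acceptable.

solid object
 facet normal 0.641 0.409 0.650
  outer loop
   vertex 2.4 3.0 2.8
   vertex 3.6 0.8 3.0
   vertex 4.0 2.4 1.6
  endloop
 endfacet
 facet normal -0.842 -0.407 -0.353
  outer loop
   vertex 1.2 1.0 1.2
   vertex 1.0 0.2 2.6
   vertex 0.6 1.2 2.4
  endloop
 endfacet
 facet normal 0.418 -0.655 -0.630
  outer loop
   vertex 1.2 1.0 1.2
   vertex 4.0 2.4 1.6
   vertex 3.6 0.8 3.0
  endloop
 endfacet
 facet normal -0.548 -0.052 0.835
  outer loop
   vertex 1.4 2.4 3.0
   vertex 0.6 1.2 2.4
   vertex 1.0 0.2 2.6
  endloop
 endfacet
 facet normal -0.115 -0.158 0.981
  outer loop
   vertex 1.4 2.4 3.0
   vertex 1.0 0.2 2.6
   vertex 3.6 0.8 3.0
  endloop
 endfacet
 facet normal 0.108 0.148 0.983
  outer loop
   vertex 1.4 2.4 3.0
   vertex 3.6 0.8 3.0
   vertex 2.4 3.0 2.8
  endloop
 endfacet
 facet normal 0.231 -0.972 -0.046
  outer loop
   vertex 1.8 0.4 2.4
   vertex 3.6 0.8 3.0
   vertex 1.0 0.2 2.6
  endloop
 endfacet
 facet normal 0.352 -0.755 -0.553
  outer loop
   vertex 1.8 0.4 2.4
   vertex 1.2 1.0 1.2
   vertex 3.6 0.8 3.0
  endloop
 endfacet
 facet normal 0.097 -0.870 -0.483
  outer loop
   vertex 1.8 0.4 2.4
   vertex 1.0 0.2 2.6
   vertex 1.2 1.0 1.2
  endloop
 endfacet
 facet normal -0.524 0.849 -0.072
  outer loop
   vertex 3.0 3.2 0.8
   vertex 1.4 2.4 3.0
   vertex 2.4 3.0 2.8
  endloop
 endfacet
 facet normal 0.489 0.841 0.231
  outer loop
   vertex 3.0 3.2 0.8
   vertex 2.4 3.0 2.8
   vertex 4.0 2.4 1.6
  endloop
 endfacet
 facet normal -0.720 0.628 -0.295
  outer loop
   vertex 3.0 3.2 0.8
   vertex 0.6 1.2 2.4
   vertex 1.4 2.4 3.0
  endloop
 endfacet
 facet normal 0.333 -0.425 -0.842
  outer loop
   vertex 3.0 3.2 0.8
   vertex 4.0 2.4 1.6
   vertex 1.2 1.0 1.2
  endloop
 endfacet
 facet normal -0.729 0.515 -0.450
  outer loop
   vertex 3.0 3.2 0.8
   vertex 1.2 1.0 1.2
   vertex 0.6 1.2 2.4
  endloop
 endfacet
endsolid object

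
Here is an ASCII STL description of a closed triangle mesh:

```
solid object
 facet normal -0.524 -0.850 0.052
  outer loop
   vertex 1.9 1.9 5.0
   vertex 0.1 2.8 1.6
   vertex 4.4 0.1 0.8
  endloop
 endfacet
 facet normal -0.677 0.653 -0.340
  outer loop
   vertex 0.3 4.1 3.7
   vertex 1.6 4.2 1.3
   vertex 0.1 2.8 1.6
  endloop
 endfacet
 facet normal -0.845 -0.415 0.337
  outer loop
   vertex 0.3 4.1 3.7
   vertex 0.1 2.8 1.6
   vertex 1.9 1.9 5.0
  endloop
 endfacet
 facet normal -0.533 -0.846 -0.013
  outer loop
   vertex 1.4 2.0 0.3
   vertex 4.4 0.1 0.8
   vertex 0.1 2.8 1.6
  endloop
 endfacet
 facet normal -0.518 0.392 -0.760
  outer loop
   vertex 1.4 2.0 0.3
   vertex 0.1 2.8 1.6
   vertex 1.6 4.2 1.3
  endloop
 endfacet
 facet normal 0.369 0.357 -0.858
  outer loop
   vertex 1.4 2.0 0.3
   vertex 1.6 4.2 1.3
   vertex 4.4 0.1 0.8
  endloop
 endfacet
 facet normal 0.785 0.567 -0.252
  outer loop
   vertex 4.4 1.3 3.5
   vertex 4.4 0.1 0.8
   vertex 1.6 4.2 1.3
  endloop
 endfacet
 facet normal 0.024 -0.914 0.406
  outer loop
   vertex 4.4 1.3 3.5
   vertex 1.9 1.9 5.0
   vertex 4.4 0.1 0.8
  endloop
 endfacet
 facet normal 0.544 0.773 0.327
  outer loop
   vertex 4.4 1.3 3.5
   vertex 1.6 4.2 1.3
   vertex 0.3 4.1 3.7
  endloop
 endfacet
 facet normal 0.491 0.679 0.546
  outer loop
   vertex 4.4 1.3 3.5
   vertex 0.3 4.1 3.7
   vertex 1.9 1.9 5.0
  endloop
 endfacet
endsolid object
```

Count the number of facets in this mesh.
10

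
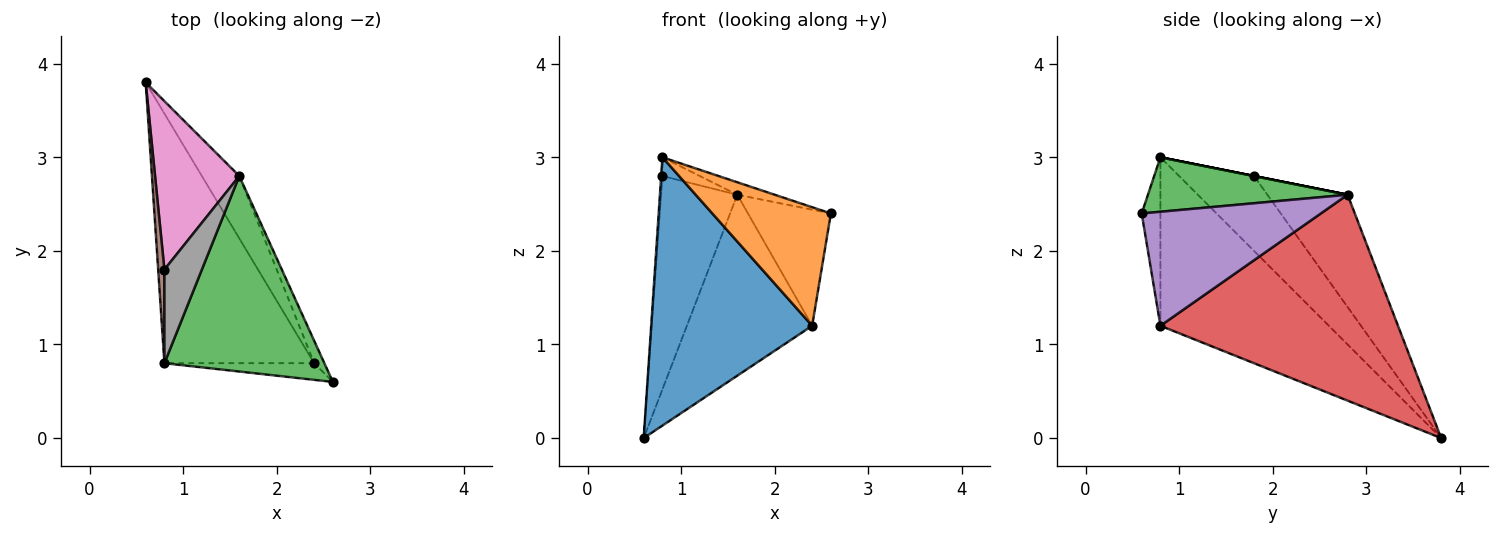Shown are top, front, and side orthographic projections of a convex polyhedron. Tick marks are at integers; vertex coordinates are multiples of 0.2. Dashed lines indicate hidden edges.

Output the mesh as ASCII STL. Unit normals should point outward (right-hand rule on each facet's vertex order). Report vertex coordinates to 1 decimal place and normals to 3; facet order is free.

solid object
 facet normal -0.608 -0.581 -0.541
  outer loop
   vertex 2.4 0.8 1.2
   vertex 0.8 0.8 3.0
   vertex 0.6 3.8 0.0
  endloop
 endfacet
 facet normal -0.154 -0.978 -0.137
  outer loop
   vertex 2.4 0.8 1.2
   vertex 2.6 0.6 2.4
   vertex 0.8 0.8 3.0
  endloop
 endfacet
 facet normal 0.322 0.060 0.945
  outer loop
   vertex 1.6 2.8 2.6
   vertex 0.8 0.8 3.0
   vertex 2.6 0.6 2.4
  endloop
 endfacet
 facet normal 0.873 0.460 -0.159
  outer loop
   vertex 1.6 2.8 2.6
   vertex 2.4 0.8 1.2
   vertex 0.6 3.8 0.0
  endloop
 endfacet
 facet normal 0.905 0.419 -0.081
  outer loop
   vertex 1.6 2.8 2.6
   vertex 2.6 0.6 2.4
   vertex 2.4 0.8 1.2
  endloop
 endfacet
 facet normal -0.996 0.017 0.083
  outer loop
   vertex 0.8 1.8 2.8
   vertex 0.6 3.8 0.0
   vertex 0.8 0.8 3.0
  endloop
 endfacet
 facet normal -0.637 0.605 0.478
  outer loop
   vertex 0.8 1.8 2.8
   vertex 1.6 2.8 2.6
   vertex 0.6 3.8 0.0
  endloop
 endfacet
 facet normal 0.000 0.196 0.981
  outer loop
   vertex 0.8 1.8 2.8
   vertex 0.8 0.8 3.0
   vertex 1.6 2.8 2.6
  endloop
 endfacet
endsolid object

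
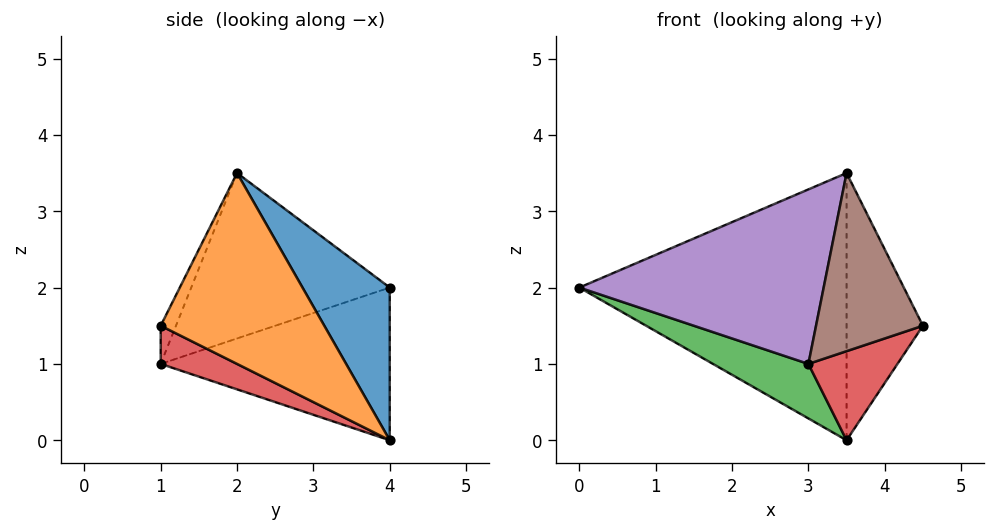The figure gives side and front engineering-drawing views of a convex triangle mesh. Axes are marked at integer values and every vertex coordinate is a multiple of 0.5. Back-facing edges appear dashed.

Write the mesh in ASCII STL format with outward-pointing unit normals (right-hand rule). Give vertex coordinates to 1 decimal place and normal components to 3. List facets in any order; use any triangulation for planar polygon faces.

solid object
 facet normal 0.273 0.835 0.477
  outer loop
   vertex 3.5 2.0 3.5
   vertex 3.5 4.0 0.0
   vertex 0.0 4.0 2.0
  endloop
 endfacet
 facet normal 0.881 0.411 0.235
  outer loop
   vertex 3.5 2.0 3.5
   vertex 4.5 1.0 1.5
   vertex 3.5 4.0 0.0
  endloop
 endfacet
 facet normal -0.486 -0.202 -0.850
  outer loop
   vertex 3.0 1.0 1.0
   vertex 0.0 4.0 2.0
   vertex 3.5 4.0 0.0
  endloop
 endfacet
 facet normal 0.297 -0.346 -0.890
  outer loop
   vertex 3.0 1.0 1.0
   vertex 3.5 4.0 0.0
   vertex 4.5 1.0 1.5
  endloop
 endfacet
 facet normal -0.578 -0.711 0.400
  outer loop
   vertex 3.0 1.0 1.0
   vertex 3.5 2.0 3.5
   vertex 0.0 4.0 2.0
  endloop
 endfacet
 facet normal -0.130 -0.911 0.391
  outer loop
   vertex 3.0 1.0 1.0
   vertex 4.5 1.0 1.5
   vertex 3.5 2.0 3.5
  endloop
 endfacet
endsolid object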